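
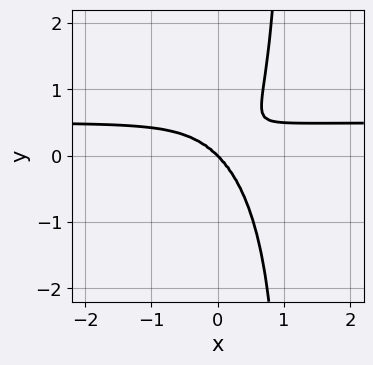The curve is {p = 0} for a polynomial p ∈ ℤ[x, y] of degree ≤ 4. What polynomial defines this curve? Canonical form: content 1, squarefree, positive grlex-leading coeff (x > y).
1. The degree is 4 — the shape is more complex than any degree-3 curve.
2. Reading off the gridlines: it meets the y-axis at y = 0 (among the integer gridlines); one x-axis crossing is at x = 0.
3. Together with the visible shape, these determine p as stated.

2*x^3*y + x*y^3 - x^3 - y^3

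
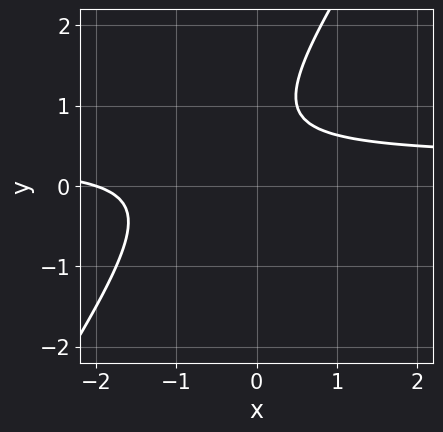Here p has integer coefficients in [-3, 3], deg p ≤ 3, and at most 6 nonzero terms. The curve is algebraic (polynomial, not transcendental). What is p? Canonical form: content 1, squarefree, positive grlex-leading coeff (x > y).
3*x*y - 2*y^2 - x + 3*y - 2

(a) Degree: a generic line meets the curve in up to 2 points, so deg p = 2.
(b) Reading off the gridlines: one x-axis crossing is at x = -2; no y-intercept at any integer in the box.
(c) These observations pin down the coefficients.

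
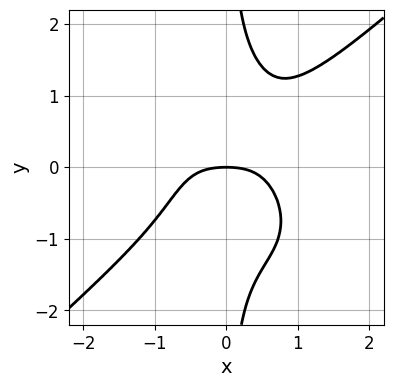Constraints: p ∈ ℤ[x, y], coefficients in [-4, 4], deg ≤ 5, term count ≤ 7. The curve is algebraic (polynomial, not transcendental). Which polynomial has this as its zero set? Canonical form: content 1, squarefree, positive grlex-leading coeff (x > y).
(a) Degree: the shape is more complex than any degree-3 curve, so deg p = 4.
(b) Observable constraints: one x-axis crossing is at x = 0; it meets the y-axis at y = 0 (among the integer gridlines).
(c) Fitting integer coefficients to these (and the overall shape) gives p.

3*x^4 - x^2*y^2 - 3*x*y^3 + x^2 + 3*y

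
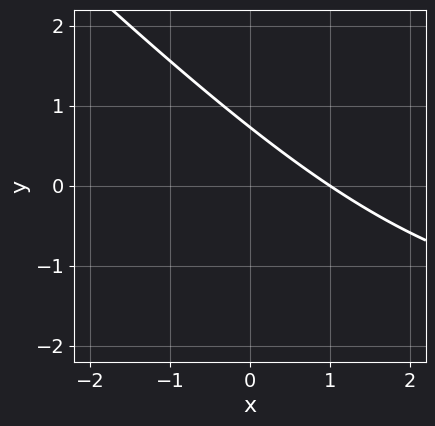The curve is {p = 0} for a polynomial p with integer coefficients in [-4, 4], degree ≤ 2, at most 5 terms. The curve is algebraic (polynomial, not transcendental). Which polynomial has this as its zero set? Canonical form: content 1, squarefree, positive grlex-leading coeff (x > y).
x*y + y^2 + 2*x + 2*y - 2

(a) Degree: no degree-1 curve has this shape, so deg p = 2.
(b) Checking where it meets the axes: it crosses the x-axis at the gridline x = 1.
(c) These observations pin down the coefficients.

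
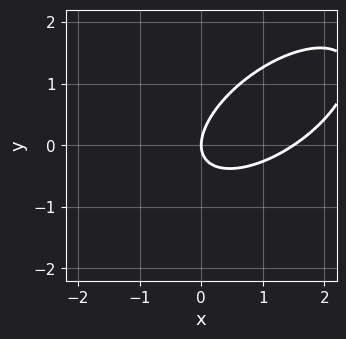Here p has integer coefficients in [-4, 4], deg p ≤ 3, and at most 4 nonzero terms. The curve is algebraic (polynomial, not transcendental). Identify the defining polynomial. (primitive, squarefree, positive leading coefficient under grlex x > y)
(a) deg p = 2.
(b) From the axis intercepts and sections: it crosses the x-axis at the gridline x = 0; it meets the y-axis at y = 0 (among the integer gridlines).
(c) Putting this together gives p.

2*x^2 - 3*x*y + 3*y^2 - 3*x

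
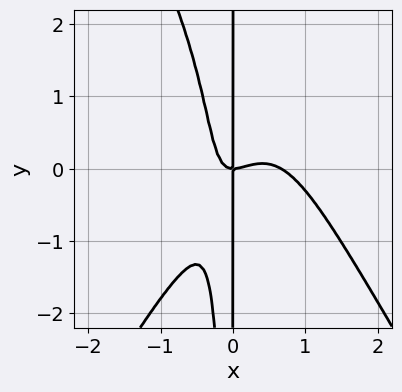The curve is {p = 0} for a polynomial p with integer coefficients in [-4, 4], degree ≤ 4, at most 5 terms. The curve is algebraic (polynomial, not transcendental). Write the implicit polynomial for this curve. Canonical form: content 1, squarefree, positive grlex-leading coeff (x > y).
3*x^4 - x^2*y^2 - 2*x^3 + 2*x^2*y + x*y

(a) The degree is 4 — a generic line meets the curve in up to 4 points.
(b) From the visible intercepts: the visible y-axis segment lies entirely on the curve; it meets the x-axis at x = 0 (among the integer gridlines).
(c) Fitting integer coefficients to these (and the overall shape) gives p.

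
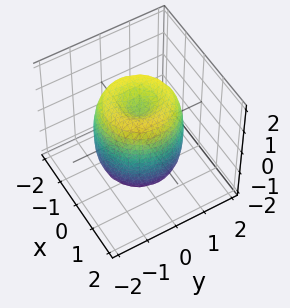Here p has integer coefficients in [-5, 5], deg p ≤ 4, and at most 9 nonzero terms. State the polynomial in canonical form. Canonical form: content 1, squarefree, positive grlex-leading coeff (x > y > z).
1. The degree is 4 — a generic line meets the surface in up to 4 points.
2. Symmetries: the surface is invariant under rotation about z: p = q(x² + y², z).
3. From the axis intercepts and sections: the z-axis gridline crossings are at z ∈ {-1, 1}; a circular section at z = -1 has radius between 1 and 2.
4. Putting this together gives p.

2*x^4 + 4*x^2*y^2 + 2*y^4 - 3*x^2 - 3*y^2 + z^2 - 1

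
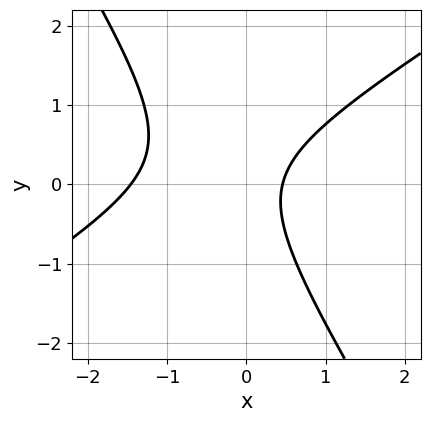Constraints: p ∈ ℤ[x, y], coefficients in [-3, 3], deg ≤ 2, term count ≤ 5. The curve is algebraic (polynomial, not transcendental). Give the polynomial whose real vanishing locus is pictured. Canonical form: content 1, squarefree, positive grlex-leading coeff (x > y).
3*x^2 - 3*x*y - 3*y^2 + 3*x - 2

1. The degree is 2 — a generic line meets the curve in up to 2 points.
2. Observable constraints: it misses every integer gridline on the y-axis.
3. Assembling these constraints gives the stated polynomial.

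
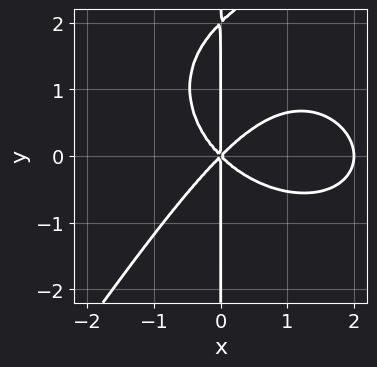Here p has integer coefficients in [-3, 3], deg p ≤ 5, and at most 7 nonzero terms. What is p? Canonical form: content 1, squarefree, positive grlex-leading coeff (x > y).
x^4 + x^2*y^2 - x*y^3 - 2*x^3 + 2*x*y^2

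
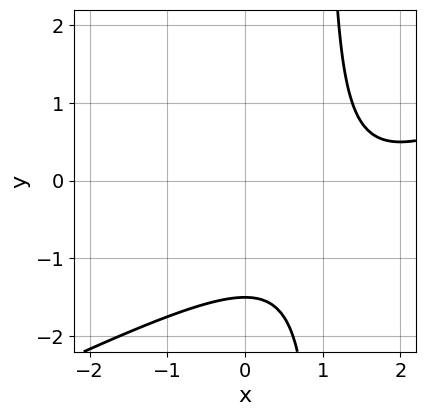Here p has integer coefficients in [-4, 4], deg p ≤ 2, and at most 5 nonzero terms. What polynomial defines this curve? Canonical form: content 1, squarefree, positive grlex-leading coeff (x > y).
x^2 - 2*x*y - 3*x + 2*y + 3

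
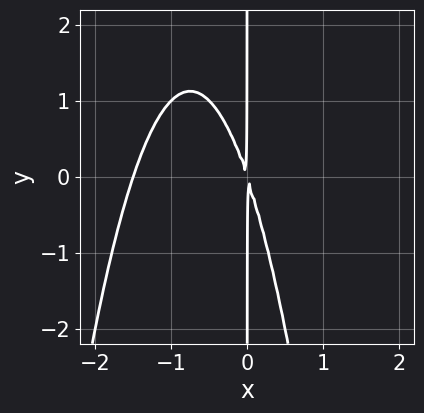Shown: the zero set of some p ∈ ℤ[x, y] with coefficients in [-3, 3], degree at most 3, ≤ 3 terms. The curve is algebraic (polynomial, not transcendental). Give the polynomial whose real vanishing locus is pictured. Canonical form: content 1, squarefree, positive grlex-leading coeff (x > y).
The degree is 3 — no degree-2 curve has this shape.
Observable constraints: every point of the y-axis in the box is on the curve.
Solving for integer coefficients yields p as stated.

2*x^3 + 3*x^2 + x*y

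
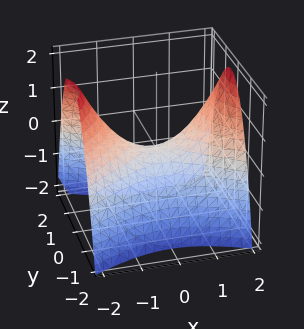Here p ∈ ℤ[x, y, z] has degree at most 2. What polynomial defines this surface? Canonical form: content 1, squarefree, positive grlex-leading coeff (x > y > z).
(a) deg p = 2.
(b) Symmetries: the x ↦ −x reflection is a symmetry, so x appears only in even powers; the y ↦ −y reflection is a symmetry, so y appears only in even powers.
(c) Reading off the gridlines: it crosses the y-axis at the gridline y = 0; it meets the z-axis at z = 0 (among the integer gridlines); it crosses the x-axis at the gridline x = 0.
(d) Assembling these constraints gives the stated polynomial.

x^2 - 2*y^2 - 2*z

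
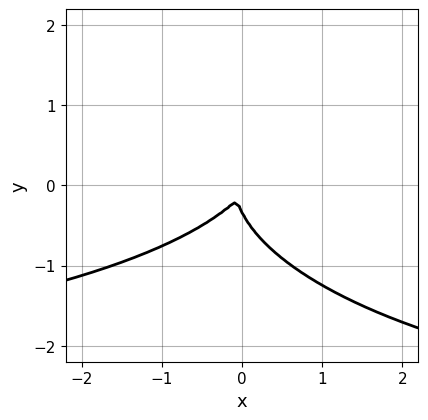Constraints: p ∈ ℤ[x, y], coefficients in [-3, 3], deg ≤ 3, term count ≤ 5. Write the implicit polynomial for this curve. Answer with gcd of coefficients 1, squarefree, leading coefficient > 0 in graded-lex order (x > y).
x^2*y + 3*y^3 + 3*x^2 - 2*x*y + y^2

1. The degree is 3 — a generic line meets the curve in up to 3 points.
2. Matching integer coefficients to the picture gives p.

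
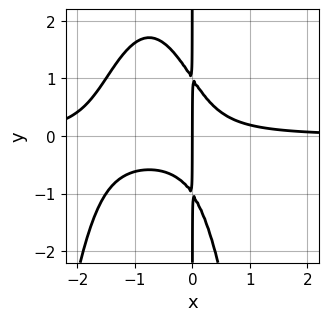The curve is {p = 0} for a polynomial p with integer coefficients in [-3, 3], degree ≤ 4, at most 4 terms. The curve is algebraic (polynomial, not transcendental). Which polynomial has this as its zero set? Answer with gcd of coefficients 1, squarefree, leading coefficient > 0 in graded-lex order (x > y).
First, the degree is 4 — no degree-3 curve has this shape.
Next, observable constraints: every point of the y-axis in the box is on the curve; one x-axis crossing is at x = 0.
Finally, these observations pin down the coefficients.

2*x^3*y + 3*x^2*y + x*y^2 - x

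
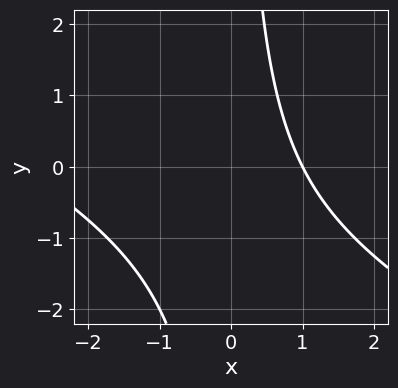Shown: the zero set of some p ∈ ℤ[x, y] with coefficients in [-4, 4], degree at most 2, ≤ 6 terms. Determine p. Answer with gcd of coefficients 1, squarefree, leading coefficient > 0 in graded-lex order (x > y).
1. Degree: no degree-1 curve has this shape, so deg p = 2.
2. Reading off the gridlines: it misses every integer gridline on the y-axis; it meets the x-axis at x = 1 (among the integer gridlines).
3. The integer polynomial consistent with all of this is the stated p.

x^2 + 2*x*y + 2*x - 3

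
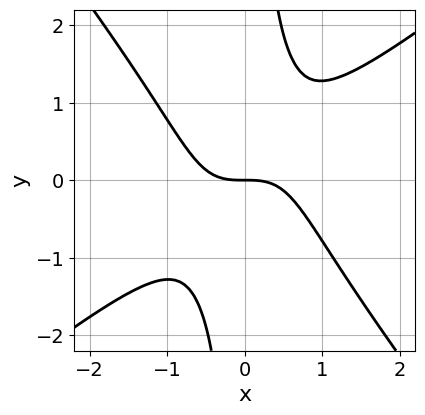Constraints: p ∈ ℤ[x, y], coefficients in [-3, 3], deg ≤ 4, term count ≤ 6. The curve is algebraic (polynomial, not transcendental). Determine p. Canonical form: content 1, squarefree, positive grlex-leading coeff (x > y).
First, the degree is 3 — no degree-2 curve has this shape.
Then, observable constraints: one y-axis crossing is at y = 0; one x-axis crossing is at x = 0.
Finally, these observations pin down the coefficients.

2*x^3 - x^2*y - 2*x*y^2 + 2*y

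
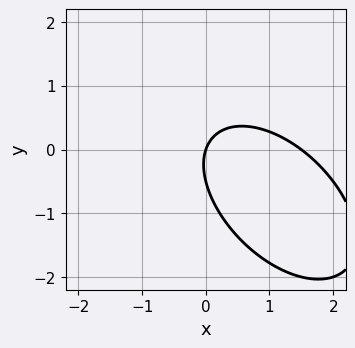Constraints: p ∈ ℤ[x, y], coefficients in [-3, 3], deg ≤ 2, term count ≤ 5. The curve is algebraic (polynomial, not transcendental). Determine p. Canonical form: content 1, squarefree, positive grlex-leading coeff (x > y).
1. Degree: the shape is more complex than any degree-1 curve, so deg p = 2.
2. Checking where it meets the axes: it crosses the y-axis at the gridline y = 0; one x-axis crossing is at x = 0.
3. These observations pin down the coefficients.

2*x^2 + 2*x*y + 2*y^2 - 3*x + y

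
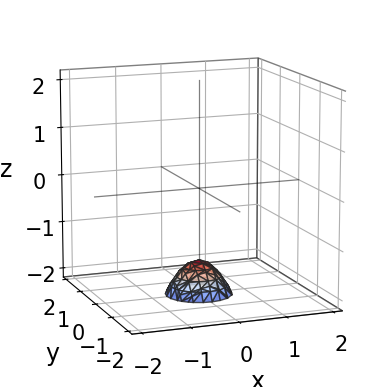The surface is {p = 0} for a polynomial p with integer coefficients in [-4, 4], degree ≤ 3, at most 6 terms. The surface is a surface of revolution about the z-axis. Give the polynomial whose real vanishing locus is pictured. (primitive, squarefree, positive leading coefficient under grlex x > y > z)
3*x^2 + 3*y^2 + 2*z + 3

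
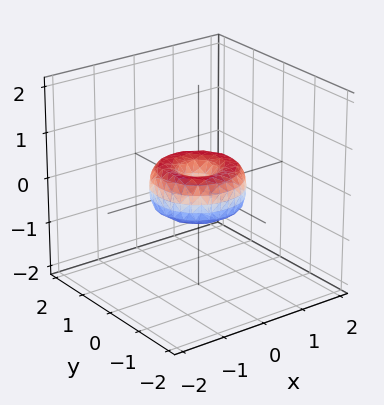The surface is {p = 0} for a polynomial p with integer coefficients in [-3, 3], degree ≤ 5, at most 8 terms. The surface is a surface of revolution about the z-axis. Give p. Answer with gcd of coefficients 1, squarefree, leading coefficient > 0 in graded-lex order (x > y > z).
1. deg p = 4. No degree-3 surface has this shape.
2. Symmetry: every cross-section ⟂ z is a circle, so x, y appear only via x² + y².
3. From the visible intercepts: a circular section at z = 0 has radius exactly 1; among the integer gridlines, it crosses the y-axis at y ∈ {-1, 0, 1}.
4. Putting this together gives p. Check: (1, 0, 0) on the x-axis lies on the surface, and p(1, 0, 0) = 0. ✓

x^4 + 2*x^2*y^2 + y^4 - x^2 - y^2 + z^2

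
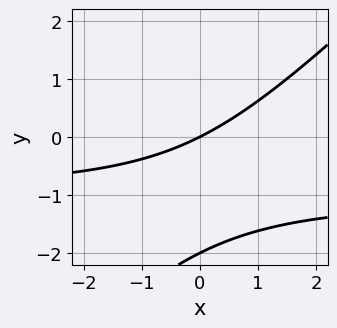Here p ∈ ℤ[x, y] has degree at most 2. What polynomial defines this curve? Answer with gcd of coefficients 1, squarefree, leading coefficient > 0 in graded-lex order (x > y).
x*y - y^2 + x - 2*y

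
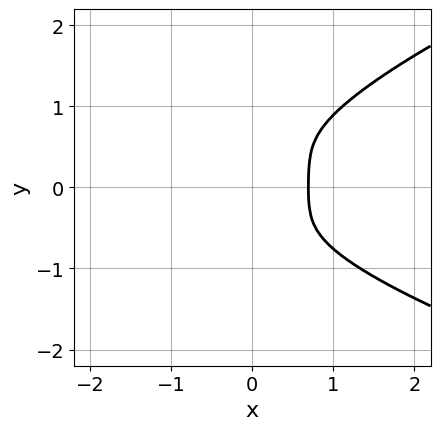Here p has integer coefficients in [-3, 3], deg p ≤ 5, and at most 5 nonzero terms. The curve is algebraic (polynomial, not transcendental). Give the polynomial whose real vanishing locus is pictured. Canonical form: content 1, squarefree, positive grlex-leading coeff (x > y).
x^2*y^2 - x*y^3 + 3*y^4 - 3*x^3 + 1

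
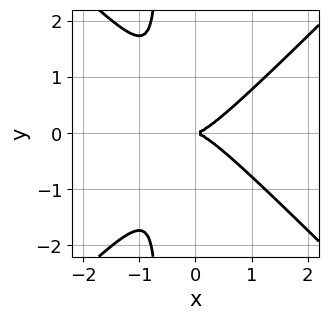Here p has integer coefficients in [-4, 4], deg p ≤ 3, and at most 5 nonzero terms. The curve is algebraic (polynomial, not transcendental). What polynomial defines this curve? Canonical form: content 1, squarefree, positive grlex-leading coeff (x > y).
3*x^3 - 3*x*y^2 - 2*y^2

First, the degree is 3 — a generic line meets the curve in up to 3 points.
Next, symmetries: the y ↦ −y reflection is a symmetry, so y appears only in even powers.
Next, reading off the gridlines: it crosses the x-axis at the gridline x = 0; one y-axis crossing is at y = 0.
Finally, solving for integer coefficients yields p as stated.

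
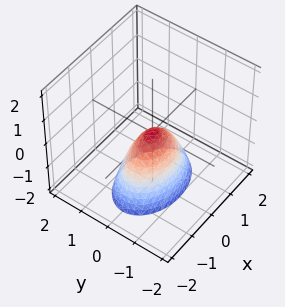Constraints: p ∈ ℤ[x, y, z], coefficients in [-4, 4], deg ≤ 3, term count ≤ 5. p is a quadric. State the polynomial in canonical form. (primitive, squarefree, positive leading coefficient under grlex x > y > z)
Degree: a paraboloid; a quadric, so deg p = 2.
Symmetries: the x ↦ −x reflection is a symmetry, so x appears only in even powers; mirror symmetry y ↦ −y ⇒ only even powers of y.
Observable constraints: it crosses the z-axis at the gridline z = 0; one x-axis crossing is at x = 0; it meets the y-axis at y = 0 (among the integer gridlines).
Matching integer coefficients to the picture gives p.

x^2 + 2*y^2 + z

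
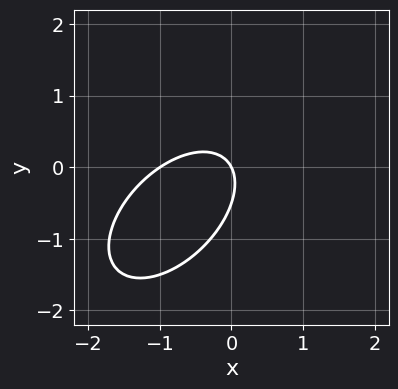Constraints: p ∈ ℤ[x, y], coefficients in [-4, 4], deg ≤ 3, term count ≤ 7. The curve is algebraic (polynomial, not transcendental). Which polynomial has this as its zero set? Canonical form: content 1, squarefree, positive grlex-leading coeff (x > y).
(a) The degree is 2 — the shape is more complex than any degree-1 curve.
(b) From the axis intercepts and sections: among the integer gridlines, it crosses the x-axis at x ∈ {-1, 0}; it meets the y-axis at y = 0 (among the integer gridlines).
(c) Putting this together gives p.

2*x^2 - 2*x*y + 2*y^2 + 2*x + y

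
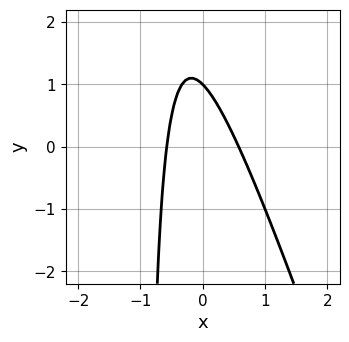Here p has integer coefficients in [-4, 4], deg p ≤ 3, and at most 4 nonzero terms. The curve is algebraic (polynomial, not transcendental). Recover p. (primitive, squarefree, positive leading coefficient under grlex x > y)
1. deg p = 2.
2. Observable constraints: it crosses the y-axis at the gridline y = 1.
3. Putting this together gives p.

3*x^2 + x*y + y - 1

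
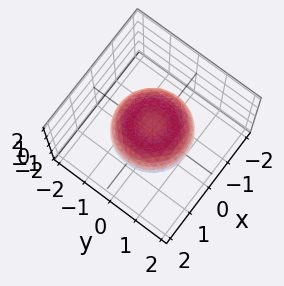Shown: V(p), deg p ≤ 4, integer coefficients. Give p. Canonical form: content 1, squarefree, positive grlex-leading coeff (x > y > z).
x^4 + 2*x^2*y^2 + y^4 - x^2 - y^2 + 2*z^2 - 1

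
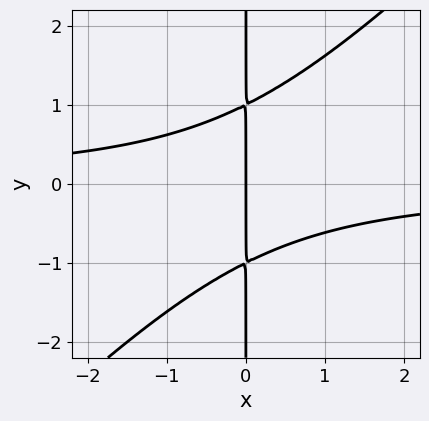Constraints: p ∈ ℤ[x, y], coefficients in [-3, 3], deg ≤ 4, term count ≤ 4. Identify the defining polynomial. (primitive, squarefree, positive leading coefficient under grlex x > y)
1. The degree is 3 — the shape is more complex than any degree-2 curve.
2. Reading off the gridlines: it crosses the x-axis at the gridline x = 0; the visible y-axis segment lies entirely on the curve.
3. Solving for integer coefficients yields p as stated.

x^2*y - x*y^2 + x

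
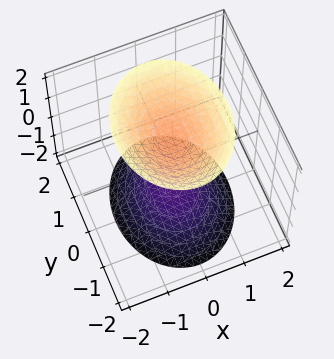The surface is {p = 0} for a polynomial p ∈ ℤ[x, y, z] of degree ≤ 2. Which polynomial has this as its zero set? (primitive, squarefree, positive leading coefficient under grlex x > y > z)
3*x^2 + 2*y^2 - 2*z^2 + 3

First, the picture has 2 separate pieces. Treating them together as one polynomial.
Then, the degree is 2 — two sheets facing apart; a quadric.
Next, symmetries: it's symmetric under x → −x, forcing even powers of x; it's symmetric under z → −z, forcing even powers of z; it's symmetric under y → −y, forcing even powers of y.
Next, checking where it meets the axes: the surface avoids every integer y-axis point in the box; the surface avoids every integer x-axis point in the box.
Finally, putting this together gives p.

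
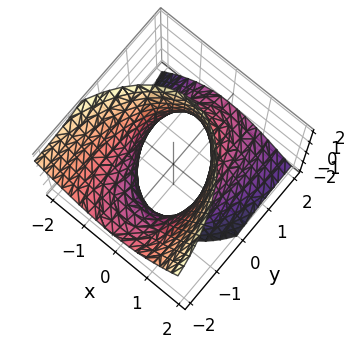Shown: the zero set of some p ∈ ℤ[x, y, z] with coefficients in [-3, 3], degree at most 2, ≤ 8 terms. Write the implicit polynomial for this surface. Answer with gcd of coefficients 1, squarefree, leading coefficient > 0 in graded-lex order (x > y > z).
(a) deg p = 2.
(b) From the axis intercepts and sections: it misses every integer gridline on the z-axis; among the integer gridlines, it crosses the x-axis at x ∈ {-1, 1}.
(c) The integer polynomial consistent with all of this is the stated p.

3*x^2 + x*z + y^2 + 3*y*z - z^2 - 3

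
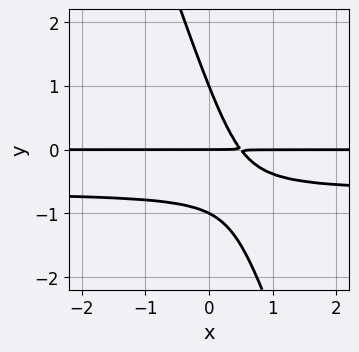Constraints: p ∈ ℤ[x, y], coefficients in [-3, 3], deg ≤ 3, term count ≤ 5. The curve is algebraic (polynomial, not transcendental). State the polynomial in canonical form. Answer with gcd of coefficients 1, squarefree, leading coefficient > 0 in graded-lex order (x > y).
The degree is 3 — no degree-2 curve has this shape.
From the visible intercepts: among the integer gridlines, it crosses the y-axis at y ∈ {-1, 0, 1}; the visible x-axis segment lies entirely on the curve.
The integer polynomial consistent with all of this is the stated p.

3*x*y^2 + y^3 + 2*x*y - y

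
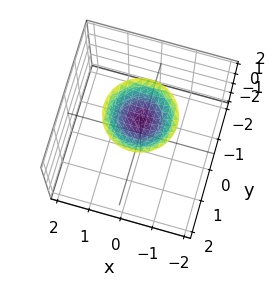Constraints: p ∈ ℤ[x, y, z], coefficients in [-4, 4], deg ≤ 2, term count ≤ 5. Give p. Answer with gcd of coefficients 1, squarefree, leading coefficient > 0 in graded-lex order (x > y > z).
deg p = 2. No degree-1 surface has this shape.
By symmetry, the z-axis is an axis of rotation, so x and y enter only as x² + y².
From the axis intercepts and sections: no y-intercept at any integer in the box; a circular section at z = 2 has radius exactly 1; the surface avoids every integer x-axis point in the box.
Matching integer coefficients to the picture gives p.

x^2 + y^2 - 2*z + 3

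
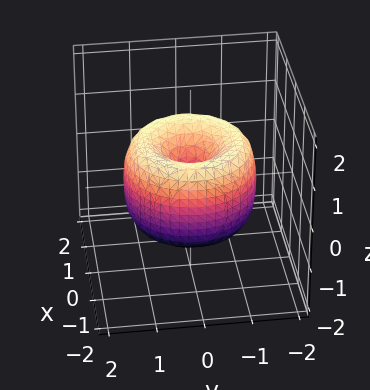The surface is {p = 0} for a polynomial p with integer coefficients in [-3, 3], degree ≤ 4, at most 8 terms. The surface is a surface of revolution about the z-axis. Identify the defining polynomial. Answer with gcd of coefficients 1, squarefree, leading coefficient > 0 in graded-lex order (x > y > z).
x^4 + 2*x^2*y^2 + y^4 - 2*x^2 - 2*y^2 + z^2

1. deg p = 4. A generic line meets the surface in up to 4 points.
2. Symmetry: every cross-section ⟂ z is a circle, so x, y appear only via x² + y².
3. Observable constraints: it crosses the z-axis at the gridline z = 0; it meets the x-axis at x = 0 (among the integer gridlines); it crosses the y-axis at the gridline y = 0.
4. Fitting integer coefficients to these (and the overall shape) gives p.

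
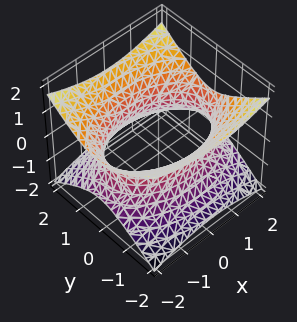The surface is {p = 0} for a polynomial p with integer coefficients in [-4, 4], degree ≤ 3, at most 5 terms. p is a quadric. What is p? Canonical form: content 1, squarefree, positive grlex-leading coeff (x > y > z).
(a) Degree: one connected sheet with a waist; a quadric, so deg p = 2.
(b) Symmetries: the y ↦ −y reflection is a symmetry, so y appears only in even powers; it's symmetric under x → −x, forcing even powers of x; it's symmetric under z → −z, forcing even powers of z.
(c) From the axis intercepts and sections: the surface avoids every integer z-axis point in the box.
(d) Assembling these constraints gives the stated polynomial.

x^2 + 2*y^2 - 3*z^2 - 3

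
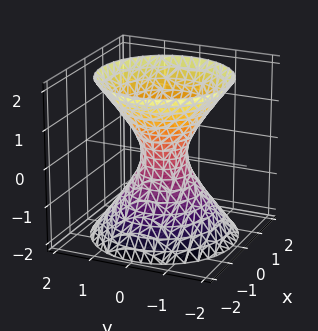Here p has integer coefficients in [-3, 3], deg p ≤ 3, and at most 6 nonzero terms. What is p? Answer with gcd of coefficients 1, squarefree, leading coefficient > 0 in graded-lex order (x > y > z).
3*x^2 + 3*y^2 - 2*z^2 - 1

First, degree: no degree-1 surface has this shape, so deg p = 2.
Next, symmetries: the z-axis is an axis of rotation, so x and y enter only as x² + y².
Then, reading off the gridlines: it misses every integer gridline on the z-axis; a circular section at z = -1 has radius exactly 1.
Finally, solving for integer coefficients yields p as stated.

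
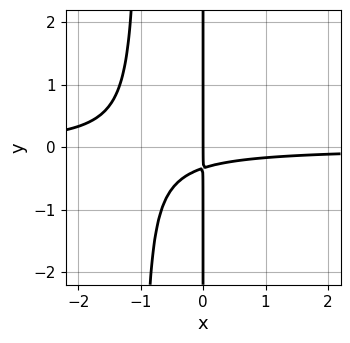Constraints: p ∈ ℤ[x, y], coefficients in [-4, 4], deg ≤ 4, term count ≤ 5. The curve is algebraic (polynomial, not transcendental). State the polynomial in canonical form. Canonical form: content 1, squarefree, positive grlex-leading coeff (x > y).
1. The degree is 3 — no degree-2 curve has this shape.
2. From the axis intercepts and sections: the visible y-axis segment lies entirely on the curve; one x-axis crossing is at x = 0.
3. These observations pin down the coefficients.

3*x^2*y + 3*x*y + x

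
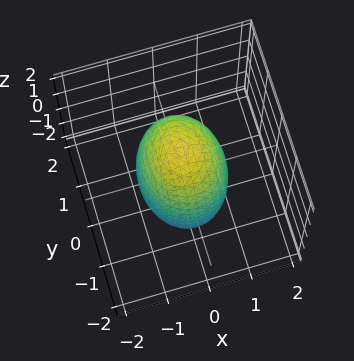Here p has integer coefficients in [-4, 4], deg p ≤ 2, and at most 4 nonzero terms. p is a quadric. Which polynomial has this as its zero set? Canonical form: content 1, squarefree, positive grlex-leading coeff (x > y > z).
3*x^2 + 2*y^2 + z^2 - 3

Degree: a closed, bounded, convex surface; a quadric, so deg p = 2.
Symmetries: the y ↦ −y reflection is a symmetry, so y appears only in even powers; it's symmetric under x → −x, forcing even powers of x; the z ↦ −z reflection is a symmetry, so z appears only in even powers.
From the visible intercepts: among the integer gridlines, it crosses the x-axis at x ∈ {-1, 1}.
The integer polynomial consistent with all of this is the stated p.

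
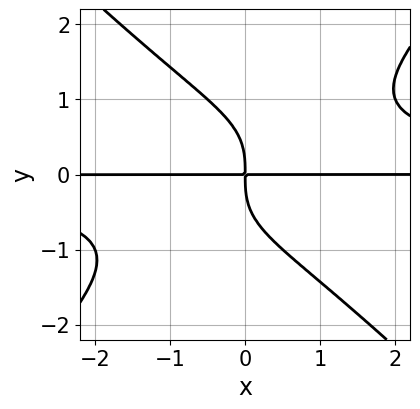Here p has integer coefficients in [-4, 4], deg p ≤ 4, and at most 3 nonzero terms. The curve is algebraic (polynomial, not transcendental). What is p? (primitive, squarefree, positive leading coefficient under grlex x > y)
First, the degree is 4 — no degree-3 curve has this shape.
Then, observable constraints: the visible x-axis segment lies entirely on the curve.
Finally, these observations pin down the coefficients.

2*x^2*y^2 - 2*y^4 - 3*x*y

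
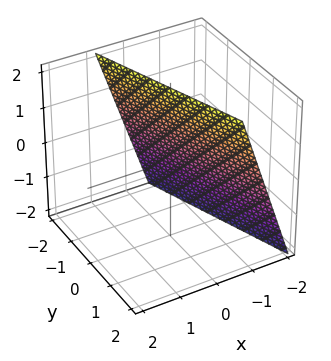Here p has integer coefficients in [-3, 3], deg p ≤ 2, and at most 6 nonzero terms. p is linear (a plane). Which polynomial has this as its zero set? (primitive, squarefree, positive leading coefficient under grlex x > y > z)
3*x + y - z + 2

deg p = 1. The surface is flat (a plane).
Reading off the gridlines: it crosses the z-axis at the gridline z = 2; it crosses the y-axis at the gridline y = -2.
Solving for integer coefficients yields p as stated.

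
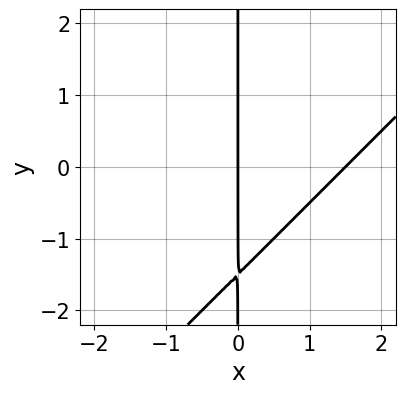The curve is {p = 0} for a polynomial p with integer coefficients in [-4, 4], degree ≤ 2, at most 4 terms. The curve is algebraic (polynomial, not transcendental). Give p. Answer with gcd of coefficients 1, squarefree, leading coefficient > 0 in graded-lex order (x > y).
2*x^2 - 2*x*y - 3*x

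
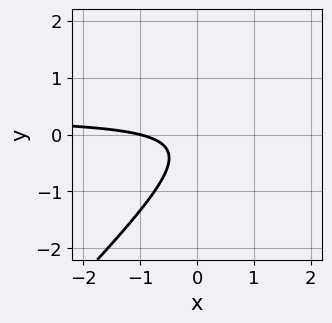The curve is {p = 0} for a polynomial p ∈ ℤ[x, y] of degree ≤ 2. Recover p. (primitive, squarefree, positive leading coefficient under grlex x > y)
1. Degree: a generic line meets the curve in up to 2 points, so deg p = 2.
2. From the axis intercepts and sections: it crosses the x-axis at the gridline x = -1; it misses every integer gridline on the y-axis.
3. Matching integer coefficients to the picture gives p.

3*x*y - 3*y^2 - x - y - 1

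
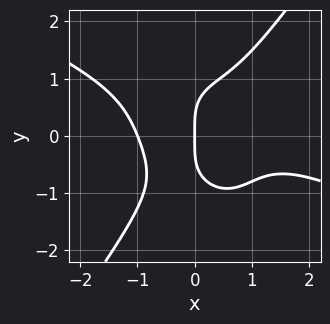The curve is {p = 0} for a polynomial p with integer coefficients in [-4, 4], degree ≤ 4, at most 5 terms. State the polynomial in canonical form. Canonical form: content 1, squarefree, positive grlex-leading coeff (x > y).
(a) deg p = 4. No degree-3 curve has this shape.
(b) From the axis intercepts and sections: the x-axis gridline crossings are at x ∈ {-1, 0}; it crosses the y-axis at the gridline y = 0.
(c) Putting this together gives p.

x^4 + 2*x^3*y - y^4 - x^3 + 2*x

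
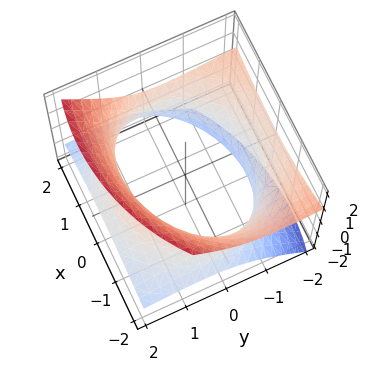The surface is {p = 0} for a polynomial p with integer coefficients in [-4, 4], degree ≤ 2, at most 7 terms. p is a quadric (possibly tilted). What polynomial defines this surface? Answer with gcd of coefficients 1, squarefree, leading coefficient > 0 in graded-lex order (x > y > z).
x^2 - x*z + y^2 + 3*y*z - 3*z^2 - 3

(a) The degree is 2 — no degree-1 surface has this shape.
(b) Observable constraints: no z-intercept at any integer in the box.
(c) Matching integer coefficients to the picture gives p.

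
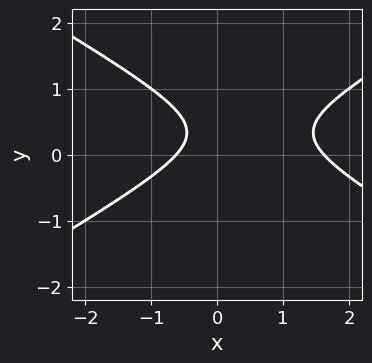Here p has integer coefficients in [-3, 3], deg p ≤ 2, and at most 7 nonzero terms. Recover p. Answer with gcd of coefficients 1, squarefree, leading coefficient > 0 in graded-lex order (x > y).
1. The degree is 2 — no degree-1 curve has this shape.
2. From the visible intercepts: the curve avoids every integer y-axis point in the box.
3. The integer polynomial consistent with all of this is the stated p.

x^2 - 3*y^2 - x + 2*y - 1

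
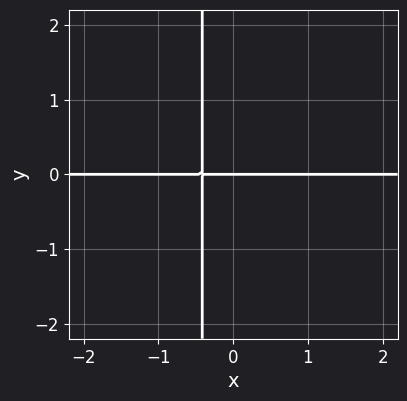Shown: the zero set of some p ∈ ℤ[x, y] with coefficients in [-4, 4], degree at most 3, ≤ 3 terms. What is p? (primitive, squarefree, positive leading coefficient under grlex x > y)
First, the degree is 3 — the shape is more complex than any degree-2 curve.
Next, reading off the gridlines: one y-axis crossing is at y = 0; every point of the x-axis in the box is on the curve.
Finally, assembling these constraints gives the stated polynomial.

x^2*y - 2*x*y - y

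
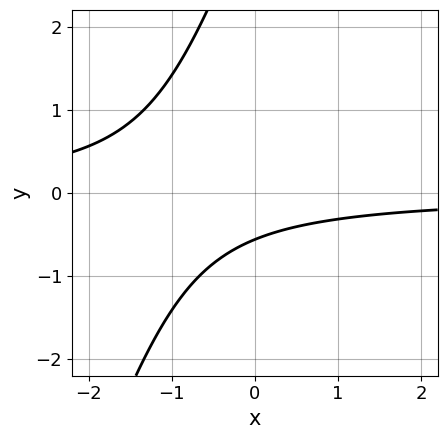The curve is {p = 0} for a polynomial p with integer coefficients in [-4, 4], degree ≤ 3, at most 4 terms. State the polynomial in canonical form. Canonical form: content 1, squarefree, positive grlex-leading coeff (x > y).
deg p = 2. A generic line meets the curve in up to 2 points.
Checking where it meets the axes: it misses every integer gridline on the x-axis.
These observations pin down the coefficients.

3*x*y - y^2 + 3*y + 2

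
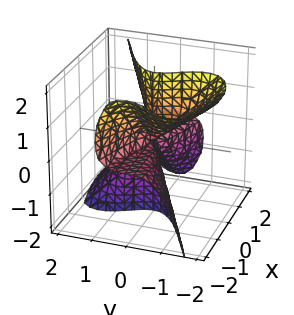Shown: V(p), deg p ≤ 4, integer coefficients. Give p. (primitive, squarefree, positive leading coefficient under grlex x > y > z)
First, the degree is 3 — no degree-2 surface has this shape.
Next, from the visible intercepts: every point of the z-axis in the box is on the surface; one y-axis crossing is at y = 0; the visible x-axis segment lies entirely on the surface.
Finally, matching integer coefficients to the picture gives p.

x^2*z + x*z^2 - 2*y^3 - 2*y^2*z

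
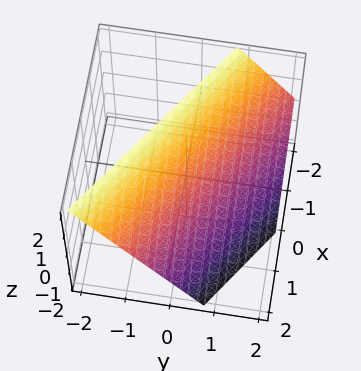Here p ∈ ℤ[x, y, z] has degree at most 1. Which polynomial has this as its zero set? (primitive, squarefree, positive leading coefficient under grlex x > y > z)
First, the degree is 1 — every cross-section is a straight line — this is a plane.
Next, observable constraints: it crosses the z-axis at the gridline z = 1; one x-axis crossing is at x = 1.
Finally, fitting integer coefficients to these (and the overall shape) gives p.

2*x + 3*y + 2*z - 2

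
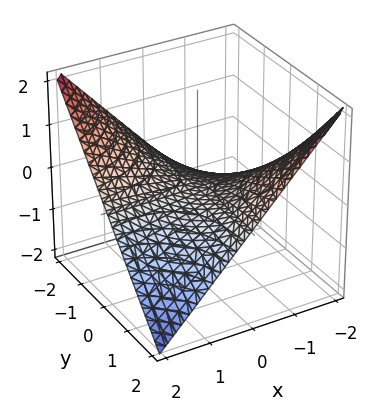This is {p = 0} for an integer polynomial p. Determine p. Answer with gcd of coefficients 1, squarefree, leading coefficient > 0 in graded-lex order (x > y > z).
x*y + 2*z

Degree: a saddle surface; a quadric, so deg p = 2.
From the axis intercepts and sections: the visible x-axis segment lies entirely on the surface; every point of the y-axis in the box is on the surface.
The integer polynomial consistent with all of this is the stated p.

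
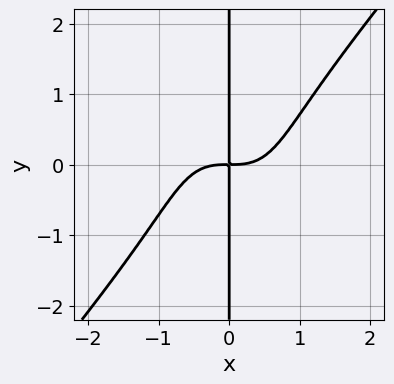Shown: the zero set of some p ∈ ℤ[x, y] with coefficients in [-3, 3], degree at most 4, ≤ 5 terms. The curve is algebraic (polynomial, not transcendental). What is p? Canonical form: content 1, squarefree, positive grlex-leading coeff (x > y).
3*x^4 - x^2*y^2 - x*y^3 - 3*x*y

1. The degree is 4 — a generic line meets the curve in up to 4 points.
2. Against the integer gridlines: every point of the y-axis in the box is on the curve.
3. Together with the visible shape, these determine p as stated.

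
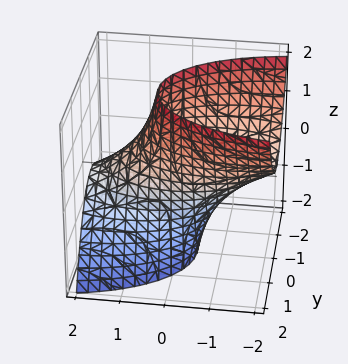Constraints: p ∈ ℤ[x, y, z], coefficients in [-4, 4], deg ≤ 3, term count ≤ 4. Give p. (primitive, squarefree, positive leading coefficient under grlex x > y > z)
(a) Degree: a generic line meets the surface in up to 2 points, so deg p = 2.
(b) Against the integer gridlines: it misses every integer gridline on the z-axis; the y-axis gridline crossings are at y ∈ {-1, 1}.
(c) Solving for integer coefficients yields p as stated.

x^2 + 3*x*z + 3*y^2 - 3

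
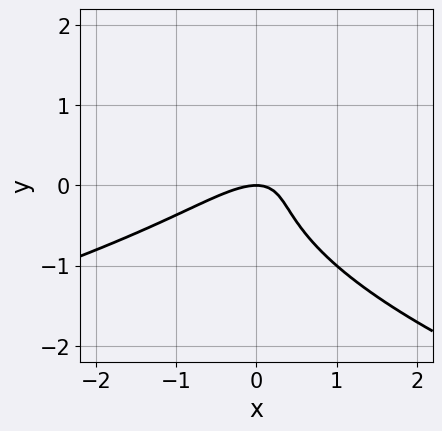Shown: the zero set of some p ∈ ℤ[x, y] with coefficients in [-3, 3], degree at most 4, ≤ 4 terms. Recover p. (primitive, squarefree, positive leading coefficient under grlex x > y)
3*y^3 + 2*x^2 - 3*x*y + 2*y

First, degree: no degree-2 curve has this shape, so deg p = 3.
Then, observable constraints: one x-axis crossing is at x = 0; it meets the y-axis at y = 0 (among the integer gridlines).
Finally, fitting integer coefficients to these (and the overall shape) gives p.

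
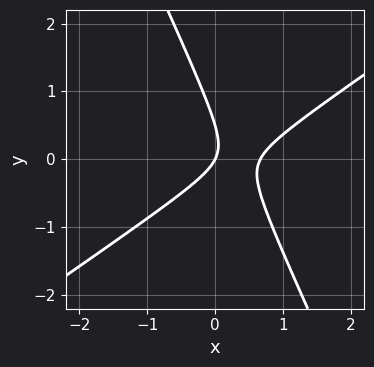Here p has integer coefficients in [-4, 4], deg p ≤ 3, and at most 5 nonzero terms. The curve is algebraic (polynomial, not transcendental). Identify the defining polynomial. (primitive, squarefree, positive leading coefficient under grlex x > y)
3*x^2 - 3*x*y - 2*y^2 - 2*x + y

(a) deg p = 2.
(b) Reading off the gridlines: it crosses the y-axis at the gridline y = 0; it meets the x-axis at x = 0 (among the integer gridlines).
(c) Together with the visible shape, these determine p as stated.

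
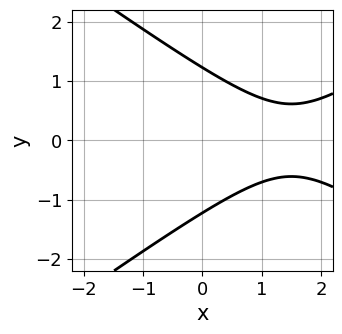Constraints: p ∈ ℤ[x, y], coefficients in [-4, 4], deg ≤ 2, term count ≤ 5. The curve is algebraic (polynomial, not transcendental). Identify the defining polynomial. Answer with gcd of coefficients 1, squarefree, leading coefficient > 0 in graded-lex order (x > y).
x^2 - 2*y^2 - 3*x + 3

deg p = 2. No degree-1 curve has this shape.
Symmetries: it's symmetric under y → −y, forcing even powers of y.
Checking where it meets the axes: no x-intercept at any integer in the box.
Solving for integer coefficients yields p as stated.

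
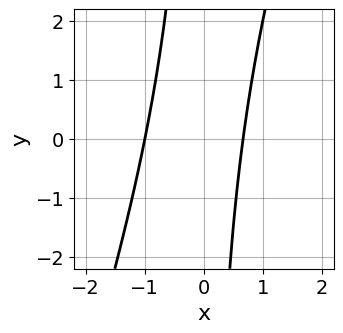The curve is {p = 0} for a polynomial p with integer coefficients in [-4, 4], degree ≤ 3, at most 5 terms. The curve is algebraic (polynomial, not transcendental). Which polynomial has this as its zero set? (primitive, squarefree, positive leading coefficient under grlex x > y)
3*x^2 - x*y + x - 2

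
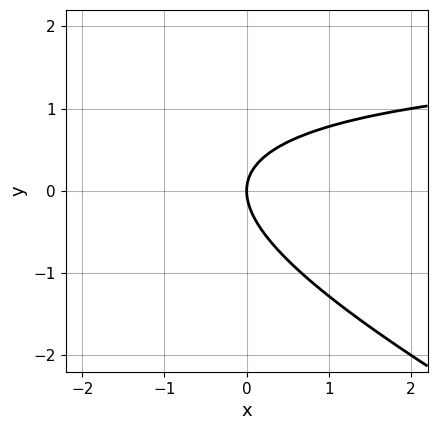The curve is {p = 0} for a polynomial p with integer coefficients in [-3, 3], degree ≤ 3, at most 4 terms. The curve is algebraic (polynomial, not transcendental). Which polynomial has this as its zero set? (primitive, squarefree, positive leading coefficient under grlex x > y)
The degree is 2 — the shape is more complex than any degree-1 curve.
Reading off the gridlines: it crosses the x-axis at the gridline x = 0; one y-axis crossing is at y = 0.
Solving for integer coefficients yields p as stated.

x*y + 2*y^2 - 2*x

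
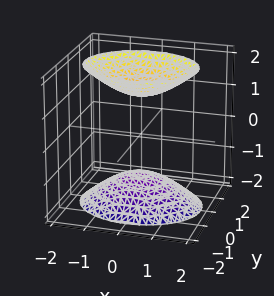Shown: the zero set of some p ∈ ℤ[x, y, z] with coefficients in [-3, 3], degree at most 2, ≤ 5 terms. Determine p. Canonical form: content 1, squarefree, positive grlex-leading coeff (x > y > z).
2*x^2 + 3*y^2 - 2*z^2 + 3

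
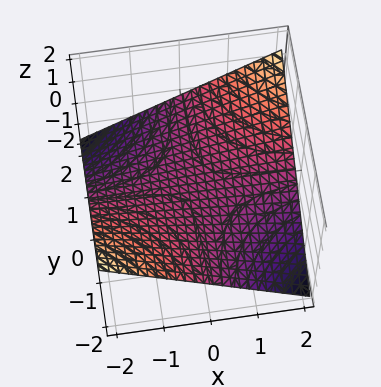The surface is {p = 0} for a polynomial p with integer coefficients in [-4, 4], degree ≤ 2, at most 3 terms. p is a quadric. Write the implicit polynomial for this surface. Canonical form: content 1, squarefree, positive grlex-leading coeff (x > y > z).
1. The degree is 2 — a saddle surface; a quadric.
2. Against the integer gridlines: the visible y-axis segment lies entirely on the surface; one z-axis crossing is at z = 0; the visible x-axis segment lies entirely on the surface.
3. Putting this together gives p.

x*y - 3*z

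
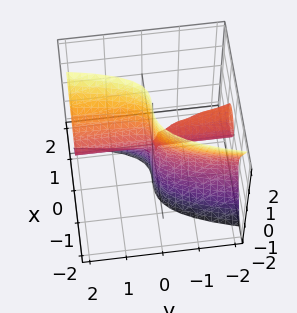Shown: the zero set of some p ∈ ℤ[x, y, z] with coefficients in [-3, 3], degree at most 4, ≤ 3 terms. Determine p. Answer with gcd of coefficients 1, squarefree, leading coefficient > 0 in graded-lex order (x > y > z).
Degree: a generic line meets the surface in up to 3 points, so deg p = 3.
From the axis intercepts and sections: the visible y-axis segment lies entirely on the surface; the visible z-axis segment lies entirely on the surface; it meets the x-axis at x = 0 (among the integer gridlines).
These observations pin down the coefficients.

3*x^3 - y*z^2 + x*y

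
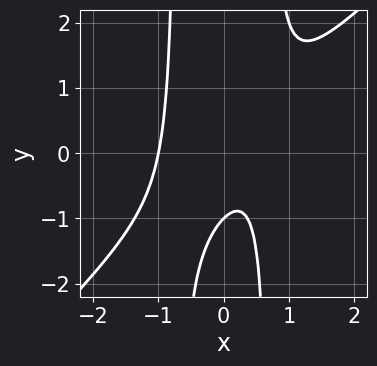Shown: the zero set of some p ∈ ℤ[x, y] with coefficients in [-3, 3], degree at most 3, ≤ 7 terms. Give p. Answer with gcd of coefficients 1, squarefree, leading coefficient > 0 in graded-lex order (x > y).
2*x^3 - 2*x^2*y - x + y + 1

1. The degree is 3 — the shape is more complex than any degree-2 curve.
2. Checking where it meets the axes: it meets the x-axis at x = -1 (among the integer gridlines); it meets the y-axis at y = -1 (among the integer gridlines).
3. Putting this together gives p.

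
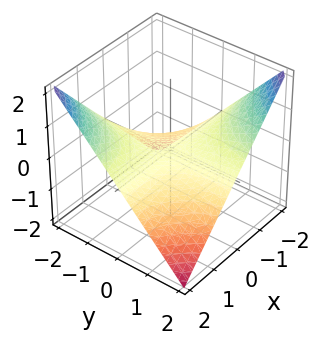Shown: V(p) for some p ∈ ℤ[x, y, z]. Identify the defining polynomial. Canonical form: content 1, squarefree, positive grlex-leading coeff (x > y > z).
(a) deg p = 2. A saddle surface; a quadric.
(b) Against the integer gridlines: every point of the y-axis in the box is on the surface; the visible x-axis segment lies entirely on the surface; it crosses the z-axis at the gridline z = 0.
(c) Together with the visible shape, these determine p as stated.

x*y + 2*z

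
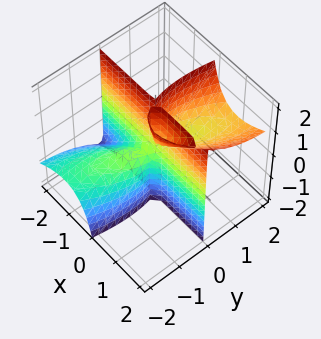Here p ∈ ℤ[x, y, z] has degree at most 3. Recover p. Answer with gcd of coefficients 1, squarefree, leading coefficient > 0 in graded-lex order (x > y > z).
3*x^2*y - 2*x*y^2 - 3*x*y*z + y^3 - y^2*z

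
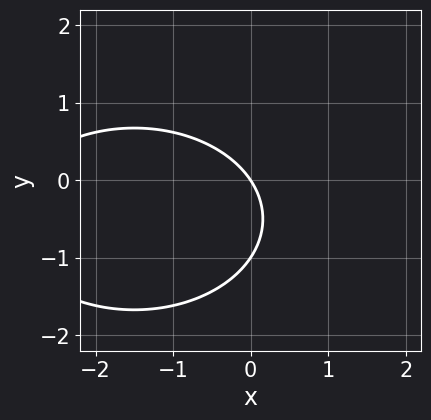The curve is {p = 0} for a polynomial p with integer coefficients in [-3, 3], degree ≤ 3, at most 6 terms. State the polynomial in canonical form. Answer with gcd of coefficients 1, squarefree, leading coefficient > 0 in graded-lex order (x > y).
First, degree: a generic line meets the curve in up to 2 points, so deg p = 2.
Next, reading off the gridlines: the y-axis gridline crossings are at y ∈ {-1, 0}; it crosses the x-axis at the gridline x = 0.
Finally, these observations pin down the coefficients.

x^2 + 2*y^2 + 3*x + 2*y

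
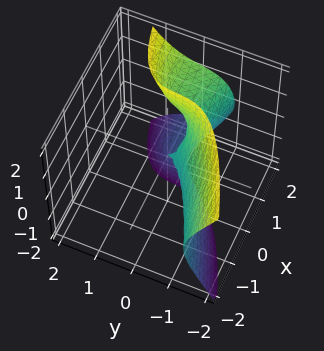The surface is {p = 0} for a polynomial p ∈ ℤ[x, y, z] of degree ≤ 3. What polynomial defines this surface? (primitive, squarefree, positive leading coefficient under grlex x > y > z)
2*x*z^2 - 3*y^3 - x^2 - x*y - z^2

(a) Degree: a generic line meets the surface in up to 3 points, so deg p = 3.
(b) From the visible intercepts: one y-axis crossing is at y = 0; one x-axis crossing is at x = 0; it meets the z-axis at z = 0 (among the integer gridlines).
(c) The integer polynomial consistent with all of this is the stated p.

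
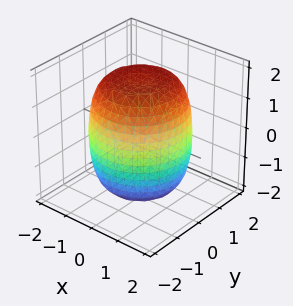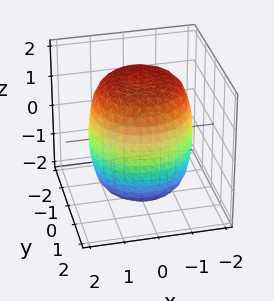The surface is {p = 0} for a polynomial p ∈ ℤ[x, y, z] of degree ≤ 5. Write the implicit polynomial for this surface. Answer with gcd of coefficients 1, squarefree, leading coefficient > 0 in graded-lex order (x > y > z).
x^4 + 2*x^2*y^2 + y^4 - x^2 - y^2 + z^2 - 3

1. deg p = 4.
2. Symmetries: the z-axis is an axis of rotation, so x and y enter only as x² + y².
3. From the visible intercepts: a circular section at z = -1 has radius between 1 and 2.
4. Matching integer coefficients to the picture gives p.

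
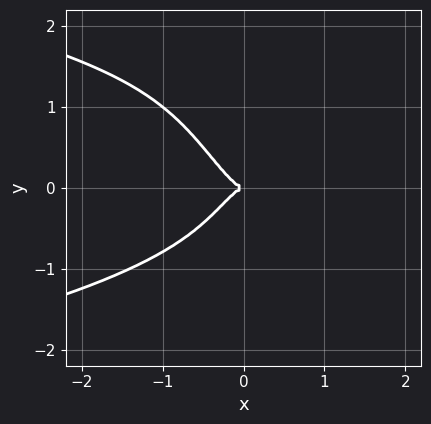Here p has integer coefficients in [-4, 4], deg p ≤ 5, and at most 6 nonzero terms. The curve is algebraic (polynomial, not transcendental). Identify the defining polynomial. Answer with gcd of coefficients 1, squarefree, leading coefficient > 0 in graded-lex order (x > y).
3*x^2*y^2 + x*y^3 + 3*x^3 + y^2

(a) The degree is 4 — a generic line meets the curve in up to 4 points.
(b) Observable constraints: it crosses the x-axis at the gridline x = 0; one y-axis crossing is at y = 0.
(c) Fitting integer coefficients to these (and the overall shape) gives p.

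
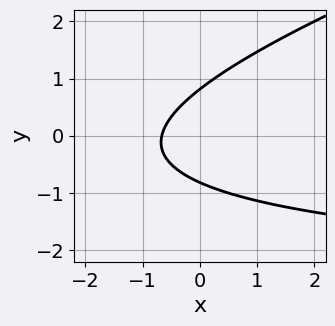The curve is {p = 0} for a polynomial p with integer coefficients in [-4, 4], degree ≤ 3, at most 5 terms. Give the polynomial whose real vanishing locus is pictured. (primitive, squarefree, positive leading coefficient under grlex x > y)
First, the degree is 2 — no degree-1 curve has this shape.
Finally, matching integer coefficients to the picture gives p.

x*y - 3*y^2 + 3*x + 2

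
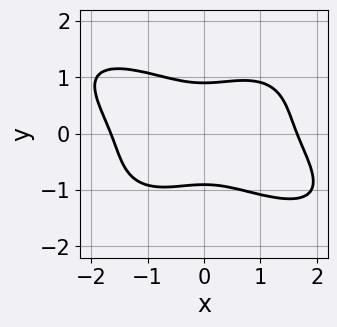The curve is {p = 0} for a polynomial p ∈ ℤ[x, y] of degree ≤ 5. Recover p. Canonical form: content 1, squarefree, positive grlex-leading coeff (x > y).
x^4 + x^3*y + 3*y^4 - 2*x^2 - 2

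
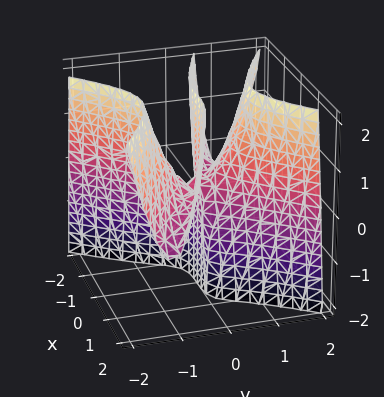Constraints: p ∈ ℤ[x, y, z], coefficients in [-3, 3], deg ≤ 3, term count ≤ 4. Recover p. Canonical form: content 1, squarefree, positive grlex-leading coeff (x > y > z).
(a) deg p = 3. A generic line meets the surface in up to 3 points.
(b) Observable constraints: every point of the z-axis in the box is on the surface; it crosses the y-axis at the gridline y = 0.
(c) Matching integer coefficients to the picture gives p.

x^3 + 3*x^2*y - 3*y^3 + 2*y*z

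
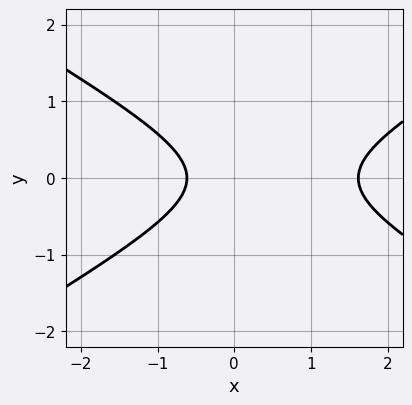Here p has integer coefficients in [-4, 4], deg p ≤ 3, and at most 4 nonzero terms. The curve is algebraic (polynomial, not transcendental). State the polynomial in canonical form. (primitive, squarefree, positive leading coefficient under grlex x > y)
1. deg p = 2. A generic line meets the curve in up to 2 points.
2. Symmetries: mirror symmetry y ↦ −y ⇒ only even powers of y.
3. Checking where it meets the axes: the curve avoids every integer y-axis point in the box.
4. Fitting integer coefficients to these (and the overall shape) gives p.

x^2 - 3*y^2 - x - 1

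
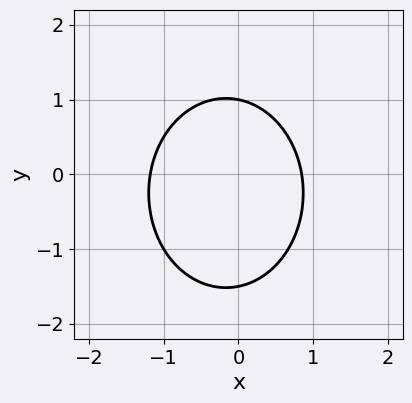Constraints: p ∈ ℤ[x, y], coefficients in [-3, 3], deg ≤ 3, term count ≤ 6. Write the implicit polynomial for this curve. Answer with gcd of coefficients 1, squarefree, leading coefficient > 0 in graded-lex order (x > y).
3*x^2 + 2*y^2 + x + y - 3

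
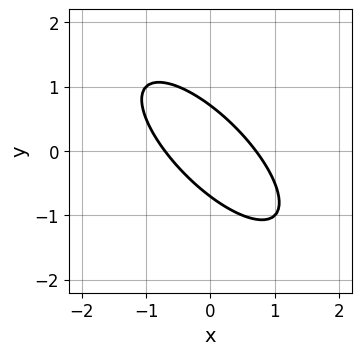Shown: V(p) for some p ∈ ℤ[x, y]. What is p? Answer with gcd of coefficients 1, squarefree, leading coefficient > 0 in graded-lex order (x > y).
2*x^2 + 3*x*y + 2*y^2 - 1

First, the degree is 2 — the shape is more complex than any degree-1 curve.
Finally, putting this together gives p.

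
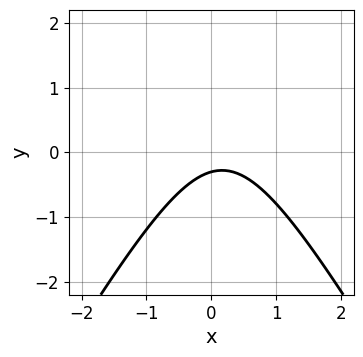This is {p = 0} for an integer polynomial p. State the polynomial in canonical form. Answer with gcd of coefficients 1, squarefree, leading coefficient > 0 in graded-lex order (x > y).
3*x^2 - y^2 - x + 3*y + 1

The degree is 2 — no degree-1 curve has this shape.
From the axis intercepts and sections: no x-intercept at any integer in the box.
Matching integer coefficients to the picture gives p.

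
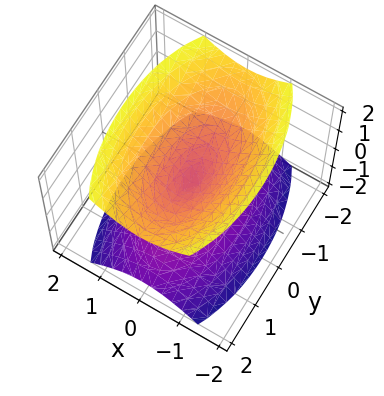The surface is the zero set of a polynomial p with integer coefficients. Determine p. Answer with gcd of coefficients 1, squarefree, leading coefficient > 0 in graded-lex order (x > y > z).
First, I count 2 distinct pieces. Treating them together as one polynomial.
Then, degree: a double cone through the origin; a quadric, so deg p = 2.
Then, symmetries: the x ↦ −x reflection is a symmetry, so x appears only in even powers; mirror symmetry y ↦ −y ⇒ only even powers of y; mirror symmetry z ↦ −z ⇒ only even powers of z.
Then, from the visible intercepts: it meets the y-axis at y = 0 (among the integer gridlines); it meets the x-axis at x = 0 (among the integer gridlines).
Finally, assembling these constraints gives the stated polynomial.

3*x^2 + y^2 - 2*z^2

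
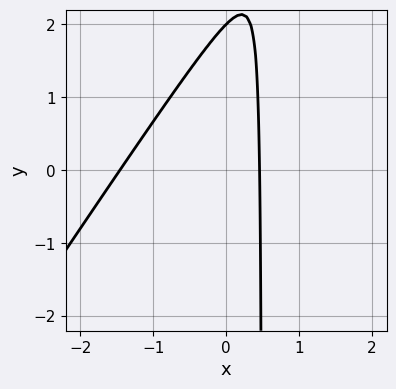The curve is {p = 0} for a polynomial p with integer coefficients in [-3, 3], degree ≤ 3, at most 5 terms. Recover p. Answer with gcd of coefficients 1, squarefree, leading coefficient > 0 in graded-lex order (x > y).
3*x^2 - 2*x*y + 3*x + y - 2

1. deg p = 2. No degree-1 curve has this shape.
2. Against the integer gridlines: it meets the y-axis at y = 2 (among the integer gridlines).
3. Matching integer coefficients to the picture gives p.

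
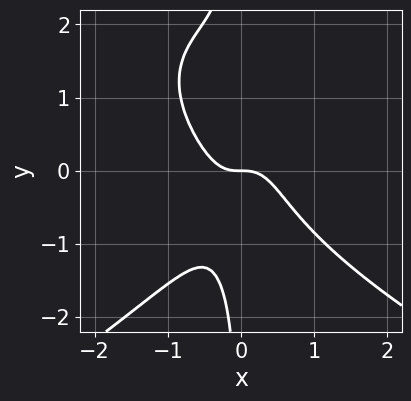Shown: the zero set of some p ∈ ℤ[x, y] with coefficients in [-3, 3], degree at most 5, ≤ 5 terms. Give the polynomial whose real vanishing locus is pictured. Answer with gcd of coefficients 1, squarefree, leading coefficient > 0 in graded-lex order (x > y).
First, deg p = 4.
Next, observable constraints: it crosses the x-axis at the gridline x = 0; it meets the y-axis at y = 0 (among the integer gridlines).
Finally, fitting integer coefficients to these (and the overall shape) gives p.

x*y^3 + 3*x^3 + x^2*y - x*y^2 + y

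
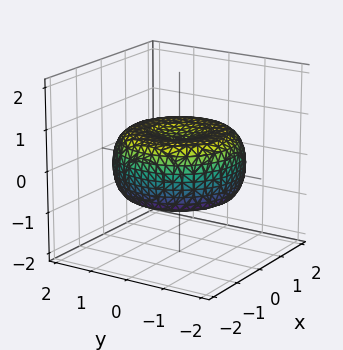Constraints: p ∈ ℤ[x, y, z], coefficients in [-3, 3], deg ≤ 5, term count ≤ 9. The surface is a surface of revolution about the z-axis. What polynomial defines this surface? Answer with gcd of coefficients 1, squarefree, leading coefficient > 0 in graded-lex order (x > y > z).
x^4 + 2*x^2*y^2 + y^4 - 2*x^2 - 2*y^2 + 3*z^2 - 1

deg p = 4. The shape is more complex than any degree-3 surface.
By symmetry, every cross-section ⟂ z is a circle, so x, y appear only via x² + y².
From the axis intercepts and sections: a circular section at z = 0 has radius between 1 and 2.
Assembling these constraints gives the stated polynomial.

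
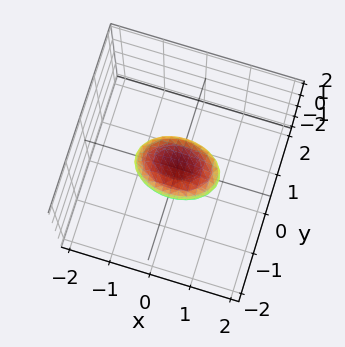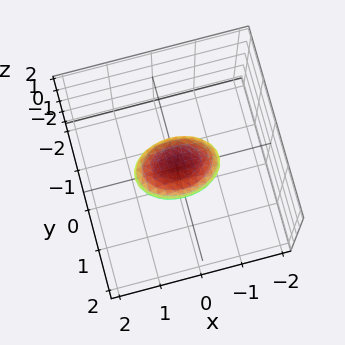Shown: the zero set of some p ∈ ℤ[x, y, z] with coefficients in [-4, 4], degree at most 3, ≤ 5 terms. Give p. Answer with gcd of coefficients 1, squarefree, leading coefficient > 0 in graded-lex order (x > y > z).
(a) Degree: bounded and convex; a quadric, so deg p = 2.
(b) Symmetries: the x ↦ −x reflection is a symmetry, so x appears only in even powers; the z ↦ −z reflection is a symmetry, so z appears only in even powers; the y ↦ −y reflection is a symmetry, so y appears only in even powers.
(c) Against the integer gridlines: among the integer gridlines, it crosses the x-axis at x ∈ {-1, 1}.
(d) Putting this together gives p.

x^2 + 2*y^2 + 2*z^2 - 1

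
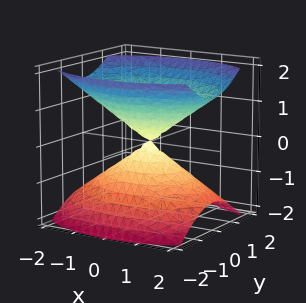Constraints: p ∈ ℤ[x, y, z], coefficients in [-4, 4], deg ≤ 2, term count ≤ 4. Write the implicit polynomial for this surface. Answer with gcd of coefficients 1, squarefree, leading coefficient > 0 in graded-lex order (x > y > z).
x^2 + 2*y^2 - 2*z^2

First, I count 2 distinct pieces. They look like related sheets of one shape, so recover p as a whole.
Next, degree: two nappes meeting at a single point; a quadric, so deg p = 2.
Next, symmetries: the x ↦ −x reflection is a symmetry, so x appears only in even powers; it's symmetric under y → −y, forcing even powers of y; it's symmetric under z → −z, forcing even powers of z.
Next, from the axis intercepts and sections: it meets the x-axis at x = 0 (among the integer gridlines); one y-axis crossing is at y = 0; it meets the z-axis at z = 0 (among the integer gridlines).
Finally, solving for integer coefficients yields p as stated.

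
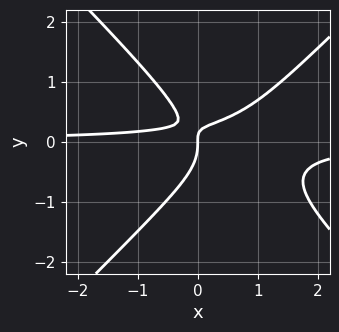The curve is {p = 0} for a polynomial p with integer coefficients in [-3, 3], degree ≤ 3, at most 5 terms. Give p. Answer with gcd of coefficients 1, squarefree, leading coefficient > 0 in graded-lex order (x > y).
(a) Degree: a generic line meets the curve in up to 3 points, so deg p = 3.
(b) From the visible intercepts: one y-axis crossing is at y = 0; one x-axis crossing is at x = 0.
(c) Putting this together gives p.

3*x^2*y - 3*y^3 - 3*x*y + x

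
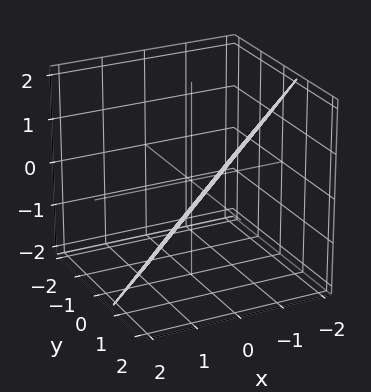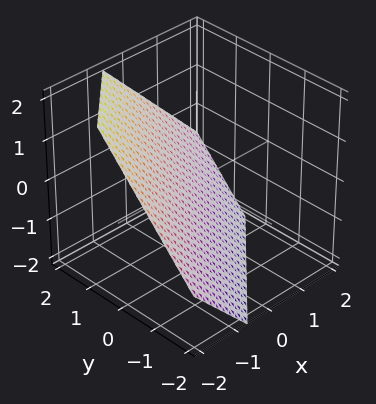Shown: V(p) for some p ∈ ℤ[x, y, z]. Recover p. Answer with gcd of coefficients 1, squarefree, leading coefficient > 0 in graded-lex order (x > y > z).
3*x - 3*y + 3*z + 2

(a) deg p = 1.
(b) Solving for integer coefficients yields p as stated.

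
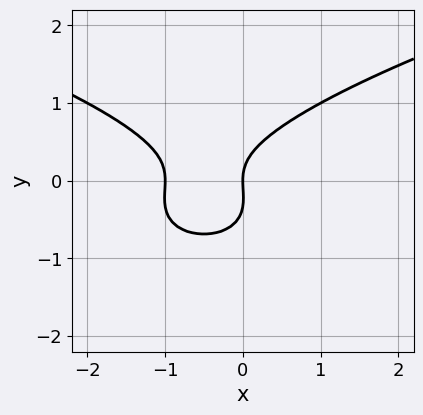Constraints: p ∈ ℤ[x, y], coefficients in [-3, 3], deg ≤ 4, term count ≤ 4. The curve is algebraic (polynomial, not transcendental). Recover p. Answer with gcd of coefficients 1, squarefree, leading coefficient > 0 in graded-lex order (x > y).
(a) Degree: no degree-2 curve has this shape, so deg p = 3.
(b) Against the integer gridlines: among the integer gridlines, it crosses the x-axis at x ∈ {-1, 0}; it meets the y-axis at y = 0 (among the integer gridlines).
(c) Putting this together gives p.

3*y^3 - 2*x^2 + y^2 - 2*x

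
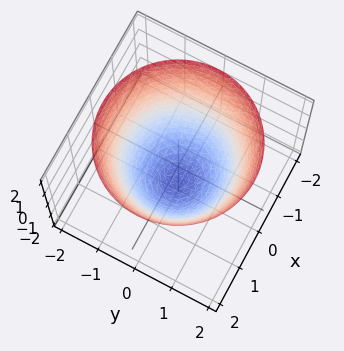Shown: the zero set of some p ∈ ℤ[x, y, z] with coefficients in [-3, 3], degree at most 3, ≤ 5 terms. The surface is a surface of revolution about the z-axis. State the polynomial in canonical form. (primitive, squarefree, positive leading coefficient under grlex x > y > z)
1. The degree is 2 — no degree-1 surface has this shape.
2. By symmetry, the surface is invariant under rotation about z: p = q(x² + y², z).
3. Reading off the gridlines: a circular section at z = -1 has radius between 0 and 1.
4. Assembling these constraints gives the stated polynomial.

2*x^2 + 2*y^2 - 2*z - 3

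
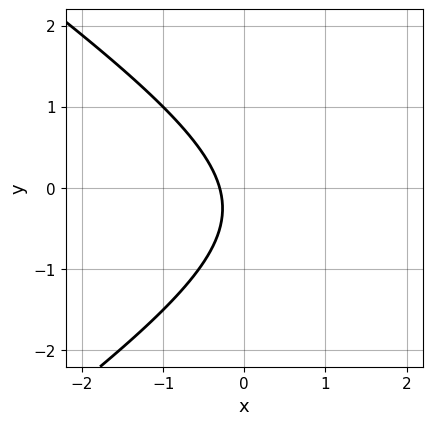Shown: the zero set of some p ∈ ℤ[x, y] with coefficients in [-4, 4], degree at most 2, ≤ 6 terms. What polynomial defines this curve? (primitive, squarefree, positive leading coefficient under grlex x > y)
x^2 - 2*y^2 - 3*x - y - 1

Degree: a generic line meets the curve in up to 2 points, so deg p = 2.
Against the integer gridlines: it misses every integer gridline on the y-axis.
Putting this together gives p.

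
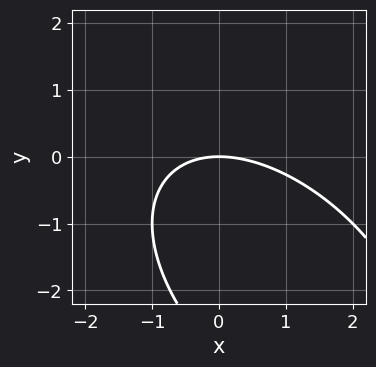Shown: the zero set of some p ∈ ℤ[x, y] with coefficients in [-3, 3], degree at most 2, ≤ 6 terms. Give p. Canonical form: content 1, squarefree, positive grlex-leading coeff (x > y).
1. deg p = 2.
2. From the axis intercepts and sections: it meets the y-axis at y = 0 (among the integer gridlines); it crosses the x-axis at the gridline x = 0.
3. These observations pin down the coefficients.

x^2 + x*y + y^2 + 3*y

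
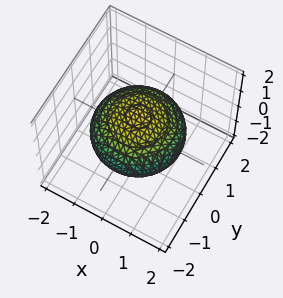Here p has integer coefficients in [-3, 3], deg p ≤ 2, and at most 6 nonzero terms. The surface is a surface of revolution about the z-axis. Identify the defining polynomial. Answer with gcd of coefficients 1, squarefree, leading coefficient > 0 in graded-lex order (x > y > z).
First, degree: a generic line meets the surface in up to 2 points, so deg p = 2.
Next, by symmetry, the surface is invariant under rotation about z: p = q(x² + y², z).
Then, from the axis intercepts and sections: a circular section at z = 0 has radius between 1 and 2; the z-axis gridline crossings are at z ∈ {-1, 1}.
Finally, putting this together gives p.

x^2 + y^2 + 2*z^2 - 2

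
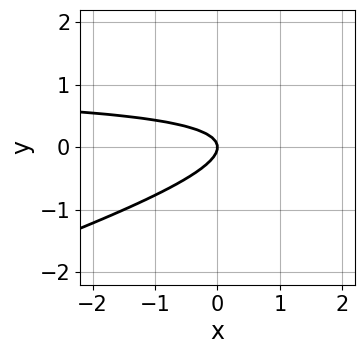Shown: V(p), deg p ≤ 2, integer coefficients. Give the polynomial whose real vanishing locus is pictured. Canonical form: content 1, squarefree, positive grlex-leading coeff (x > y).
x*y - 3*y^2 - x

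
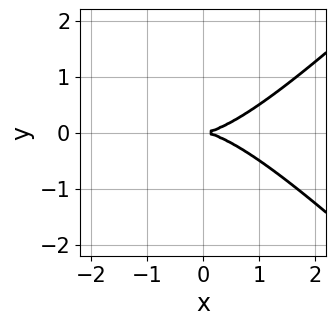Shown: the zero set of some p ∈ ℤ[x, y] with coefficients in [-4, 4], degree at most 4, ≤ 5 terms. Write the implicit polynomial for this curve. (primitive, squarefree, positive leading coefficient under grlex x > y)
x^3 - x*y^2 - 3*y^2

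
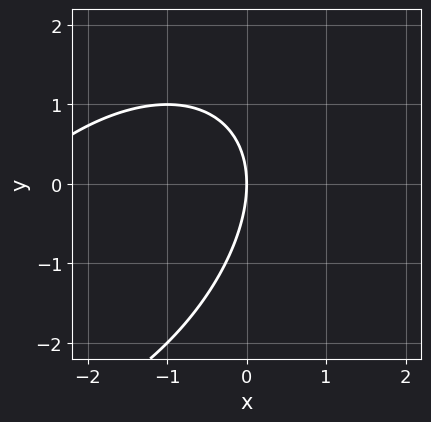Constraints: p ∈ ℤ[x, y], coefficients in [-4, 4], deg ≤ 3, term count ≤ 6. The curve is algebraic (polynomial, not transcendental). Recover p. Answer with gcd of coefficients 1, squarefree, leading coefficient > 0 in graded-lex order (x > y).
x^2 - x*y + y^2 + 3*x

The degree is 2 — the shape is more complex than any degree-1 curve.
Observable constraints: one y-axis crossing is at y = 0; it meets the x-axis at x = 0 (among the integer gridlines).
Together with the visible shape, these determine p as stated.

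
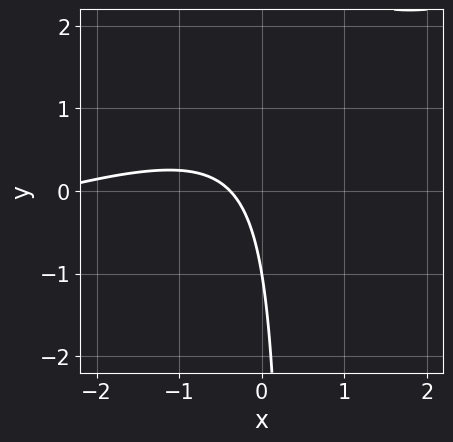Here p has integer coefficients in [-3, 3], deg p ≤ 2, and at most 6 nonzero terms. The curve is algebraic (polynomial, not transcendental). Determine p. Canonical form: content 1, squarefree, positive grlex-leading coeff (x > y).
x^2 - 3*x*y + 3*x + y + 1

First, the degree is 2 — the shape is more complex than any degree-1 curve.
Next, against the integer gridlines: it crosses the y-axis at the gridline y = -1.
Finally, matching integer coefficients to the picture gives p.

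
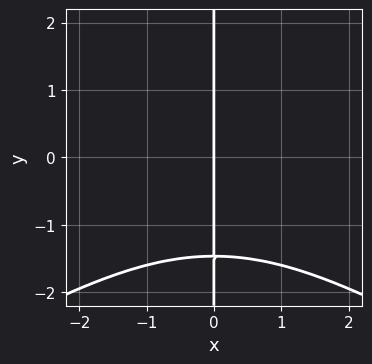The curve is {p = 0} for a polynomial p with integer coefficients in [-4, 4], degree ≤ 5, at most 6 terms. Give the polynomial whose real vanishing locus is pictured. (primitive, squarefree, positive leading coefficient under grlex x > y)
The degree is 4 — no degree-3 curve has this shape.
From the axis intercepts and sections: the visible y-axis segment lies entirely on the curve; one x-axis crossing is at x = 0.
Putting this together gives p.

x^3*y - 3*x*y^3 - 3*x*y^2 - 3*x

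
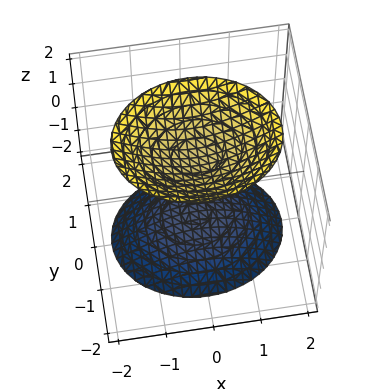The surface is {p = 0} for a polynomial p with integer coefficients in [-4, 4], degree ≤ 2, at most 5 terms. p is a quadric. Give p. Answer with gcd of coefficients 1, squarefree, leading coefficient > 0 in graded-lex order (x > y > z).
1. There are 2 components.
2. deg p = 2.
3. Symmetries: the y ↦ −y reflection is a symmetry, so y appears only in even powers; the z ↦ −z reflection is a symmetry, so z appears only in even powers; the x ↦ −x reflection is a symmetry, so x appears only in even powers.
4. From the visible intercepts: it misses every integer gridline on the y-axis; it misses every integer gridline on the x-axis.
5. Together with the visible shape, these determine p as stated.

2*x^2 + 3*y^2 - 2*z^2 + 3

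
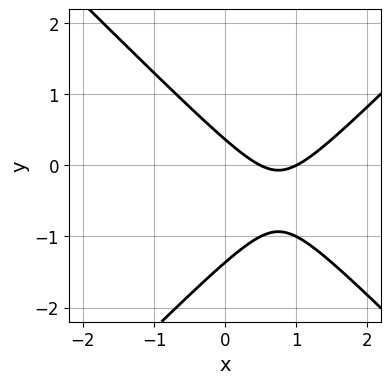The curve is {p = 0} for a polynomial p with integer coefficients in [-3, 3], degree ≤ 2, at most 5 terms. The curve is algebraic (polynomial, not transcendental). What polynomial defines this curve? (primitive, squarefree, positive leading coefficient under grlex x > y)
First, the degree is 2 — the shape is more complex than any degree-1 curve.
Then, reading off the gridlines: it crosses the x-axis at the gridline x = 1.
Finally, matching integer coefficients to the picture gives p.

2*x^2 - 2*y^2 - 3*x - 2*y + 1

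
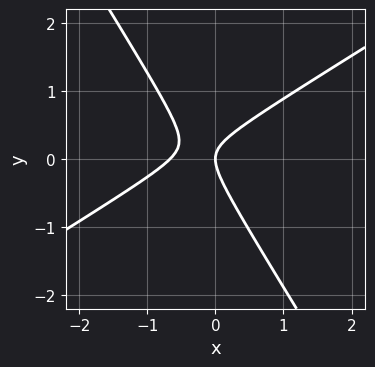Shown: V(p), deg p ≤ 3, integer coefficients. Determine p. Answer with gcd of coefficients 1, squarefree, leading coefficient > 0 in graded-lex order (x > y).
(a) The degree is 2 — a generic line meets the curve in up to 2 points.
(b) Checking where it meets the axes: it crosses the y-axis at the gridline y = 0; it meets the x-axis at x = 0 (among the integer gridlines).
(c) Matching integer coefficients to the picture gives p.

3*x^2 - 3*x*y - 3*y^2 + 2*x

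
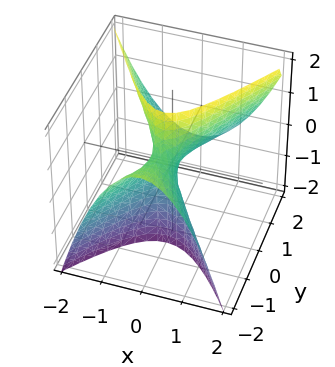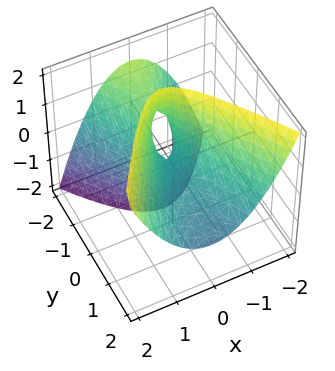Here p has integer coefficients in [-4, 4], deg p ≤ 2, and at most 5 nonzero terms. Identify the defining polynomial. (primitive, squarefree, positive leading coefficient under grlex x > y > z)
3*x^2 - y^2 - 2*y*z - z

(a) deg p = 2.
(b) From the axis intercepts and sections: one x-axis crossing is at x = 0; one y-axis crossing is at y = 0.
(c) Fitting integer coefficients to these (and the overall shape) gives p.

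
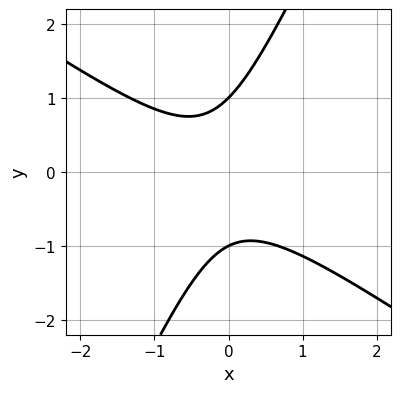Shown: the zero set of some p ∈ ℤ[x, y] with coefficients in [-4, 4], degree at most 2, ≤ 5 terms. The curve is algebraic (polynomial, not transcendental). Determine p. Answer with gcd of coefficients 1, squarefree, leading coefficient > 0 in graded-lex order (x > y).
3*x^2 + 3*x*y - 2*y^2 + x + 2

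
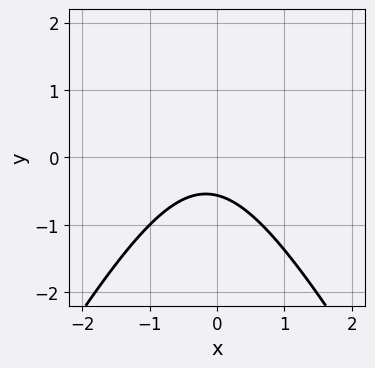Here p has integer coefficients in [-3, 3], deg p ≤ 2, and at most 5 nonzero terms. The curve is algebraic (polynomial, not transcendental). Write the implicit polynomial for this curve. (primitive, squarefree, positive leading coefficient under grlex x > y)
First, degree: a generic line meets the curve in up to 2 points, so deg p = 2.
Then, reading off the gridlines: the curve avoids every integer x-axis point in the box.
Finally, matching integer coefficients to the picture gives p.

3*x^2 - y^2 + x + 3*y + 2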